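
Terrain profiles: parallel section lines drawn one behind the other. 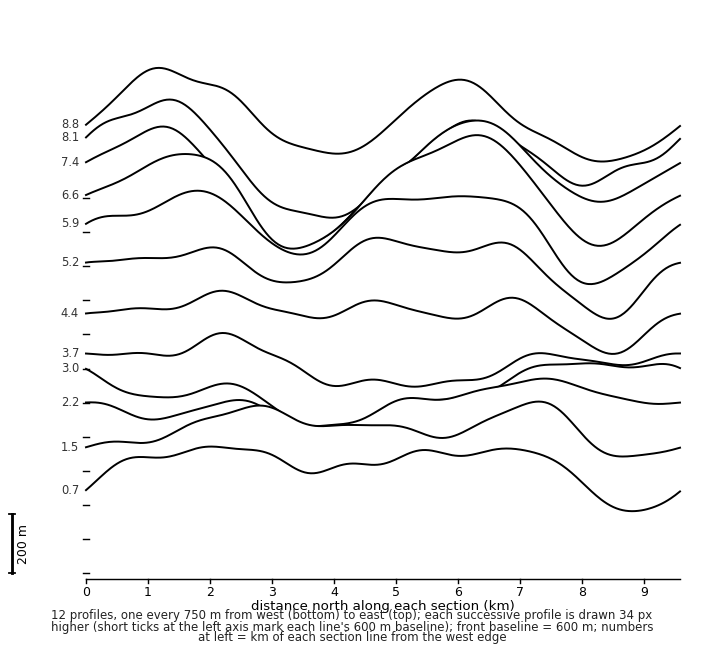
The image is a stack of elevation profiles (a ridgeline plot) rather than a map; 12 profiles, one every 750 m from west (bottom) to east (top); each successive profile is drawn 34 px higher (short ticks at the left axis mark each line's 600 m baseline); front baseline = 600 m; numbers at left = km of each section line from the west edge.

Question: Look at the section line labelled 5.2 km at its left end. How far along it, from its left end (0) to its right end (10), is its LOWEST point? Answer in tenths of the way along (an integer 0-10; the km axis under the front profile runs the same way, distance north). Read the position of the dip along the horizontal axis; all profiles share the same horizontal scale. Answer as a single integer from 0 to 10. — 9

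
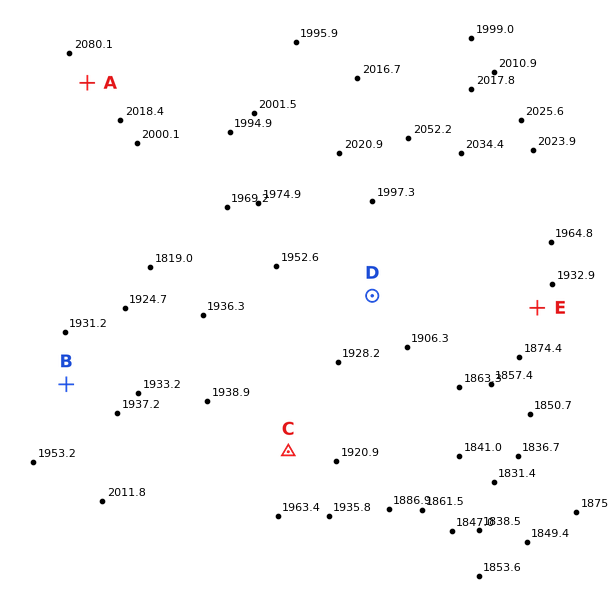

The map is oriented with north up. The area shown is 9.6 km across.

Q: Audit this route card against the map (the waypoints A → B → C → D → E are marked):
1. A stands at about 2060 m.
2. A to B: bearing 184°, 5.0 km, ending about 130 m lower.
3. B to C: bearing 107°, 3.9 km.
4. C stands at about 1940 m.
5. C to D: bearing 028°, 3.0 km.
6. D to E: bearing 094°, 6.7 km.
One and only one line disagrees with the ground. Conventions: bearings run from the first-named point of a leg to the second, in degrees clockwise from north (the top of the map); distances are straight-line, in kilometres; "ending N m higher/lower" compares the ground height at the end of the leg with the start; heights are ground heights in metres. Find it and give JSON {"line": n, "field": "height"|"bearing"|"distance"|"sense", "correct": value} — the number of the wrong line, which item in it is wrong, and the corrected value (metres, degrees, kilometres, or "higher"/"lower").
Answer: {"line": 6, "field": "distance", "correct": 2.8}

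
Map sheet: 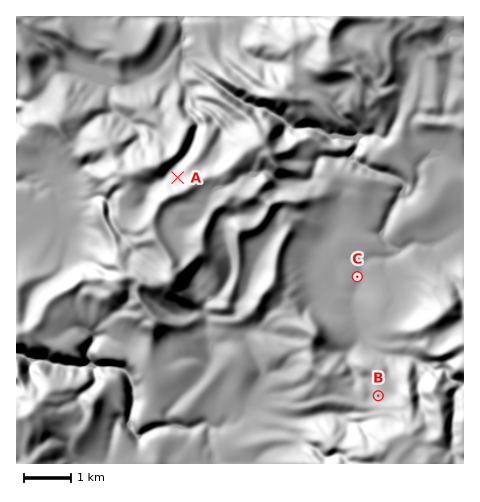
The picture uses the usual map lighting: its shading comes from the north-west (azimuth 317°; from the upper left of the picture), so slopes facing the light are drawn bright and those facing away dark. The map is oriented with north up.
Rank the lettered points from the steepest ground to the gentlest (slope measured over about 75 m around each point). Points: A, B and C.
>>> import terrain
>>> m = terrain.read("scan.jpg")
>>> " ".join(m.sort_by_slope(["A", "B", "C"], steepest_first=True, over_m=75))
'A B C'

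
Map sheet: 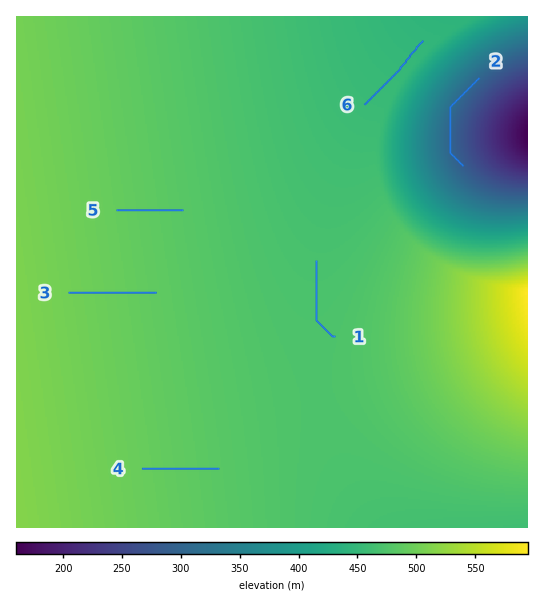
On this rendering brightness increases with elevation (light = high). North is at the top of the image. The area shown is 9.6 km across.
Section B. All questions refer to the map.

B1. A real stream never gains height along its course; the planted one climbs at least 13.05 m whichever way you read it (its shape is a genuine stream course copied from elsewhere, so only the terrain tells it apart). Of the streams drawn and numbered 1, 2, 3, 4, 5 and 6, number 2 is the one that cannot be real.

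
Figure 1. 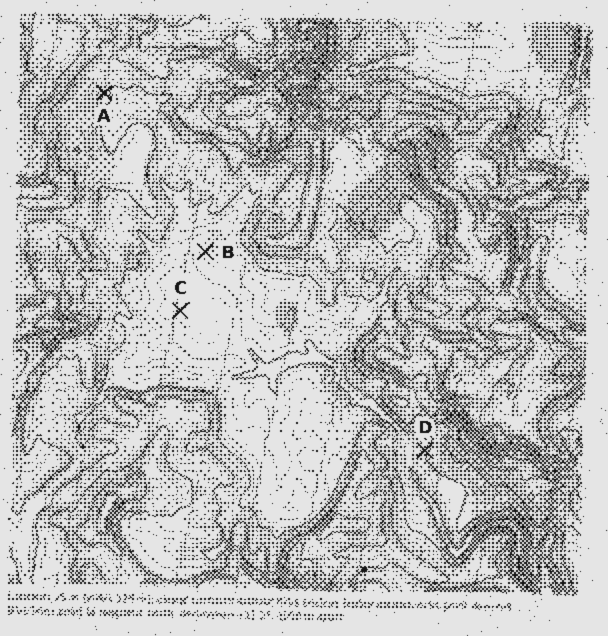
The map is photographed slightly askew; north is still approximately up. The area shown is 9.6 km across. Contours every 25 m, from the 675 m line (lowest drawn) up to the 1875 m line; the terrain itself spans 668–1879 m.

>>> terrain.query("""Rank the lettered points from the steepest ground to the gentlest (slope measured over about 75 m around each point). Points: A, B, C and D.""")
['D', 'A', 'B', 'C']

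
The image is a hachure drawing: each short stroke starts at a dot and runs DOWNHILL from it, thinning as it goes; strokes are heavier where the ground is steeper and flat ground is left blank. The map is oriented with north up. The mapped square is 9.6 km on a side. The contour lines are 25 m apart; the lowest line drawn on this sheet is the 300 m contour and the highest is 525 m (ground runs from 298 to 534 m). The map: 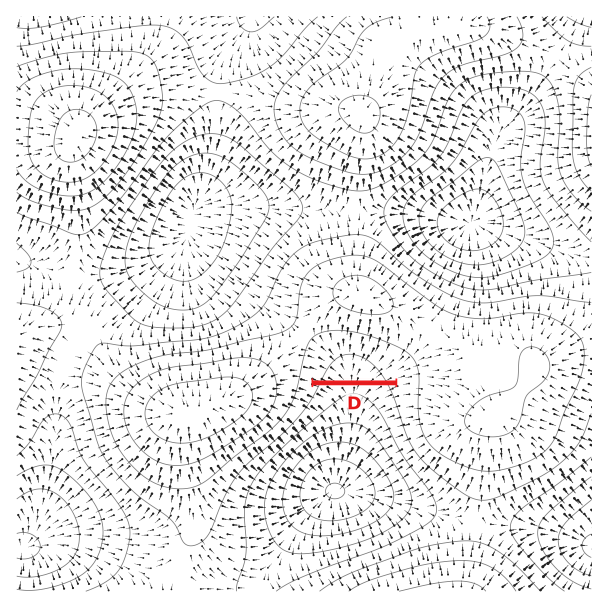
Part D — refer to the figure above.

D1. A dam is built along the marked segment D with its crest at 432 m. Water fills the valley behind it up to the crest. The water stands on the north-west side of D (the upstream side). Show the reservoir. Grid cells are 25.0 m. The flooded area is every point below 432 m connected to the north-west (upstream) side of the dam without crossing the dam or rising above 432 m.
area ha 52.6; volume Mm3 5.26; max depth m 24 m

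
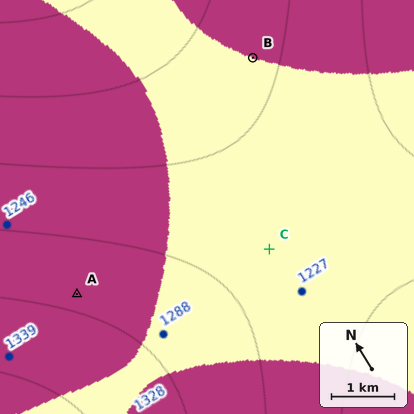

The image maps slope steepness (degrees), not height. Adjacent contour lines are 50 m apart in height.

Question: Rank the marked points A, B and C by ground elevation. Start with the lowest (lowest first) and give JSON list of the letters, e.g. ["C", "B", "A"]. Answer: ["B", "C", "A"]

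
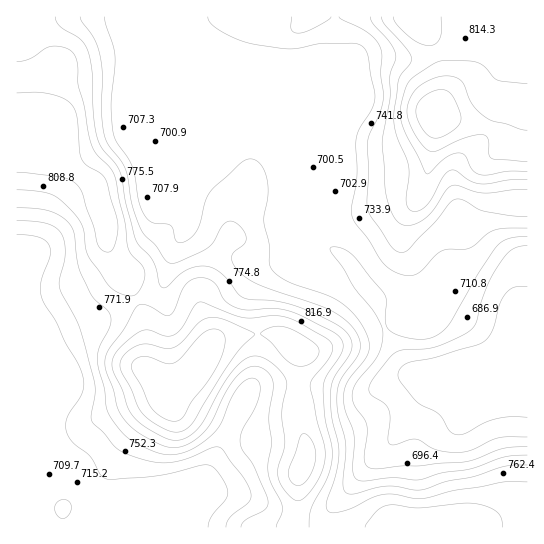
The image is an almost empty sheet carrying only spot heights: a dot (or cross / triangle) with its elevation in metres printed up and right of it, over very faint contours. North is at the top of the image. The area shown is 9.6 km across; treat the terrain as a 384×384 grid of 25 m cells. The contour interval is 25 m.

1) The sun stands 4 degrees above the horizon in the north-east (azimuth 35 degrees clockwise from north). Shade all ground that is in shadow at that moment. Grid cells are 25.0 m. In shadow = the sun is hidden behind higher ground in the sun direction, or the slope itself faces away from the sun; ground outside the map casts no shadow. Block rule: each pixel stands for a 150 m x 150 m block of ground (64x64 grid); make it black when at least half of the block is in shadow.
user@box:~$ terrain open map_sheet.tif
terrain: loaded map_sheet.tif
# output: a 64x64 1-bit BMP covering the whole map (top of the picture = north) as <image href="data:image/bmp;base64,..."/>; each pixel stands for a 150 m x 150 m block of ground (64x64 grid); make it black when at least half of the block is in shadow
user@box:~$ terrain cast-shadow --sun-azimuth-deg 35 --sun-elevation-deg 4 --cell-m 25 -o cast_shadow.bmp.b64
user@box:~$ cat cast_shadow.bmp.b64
<image width="64" height="64" href="data:image/bmp;base64,Qk0+AgAAAAAAAD4AAAAoAAAAQAAAAEAAAAABAAEAAAAAAAACAAATCwAAEwsAAAIAAAAAAAAA////AAAAAAAAAAAAAAAAAAB4AAOAAAAAAP4AB8AAAAAA/wAP4AAAAAD/wB/gAAAAAf/gf+AAAAAD//h/wAAAAAf//H8AAAAAB//+eAAAAAAH//4wAAAAAAP//gAAAAAAA//8AMAAAAAB//gAwAAAAAH/8AAAAAAAAf/gAAAAAAAB/4AOAAAAAAH/gB8AAAAAAf8AD4AAAAAB/wAPwAAAAAP+AA/gAMAAA/gAB+AB8AAD4AAHwAH4AAOAAAAAAf4AAAAAAAAA+AAAAAAAAAAAAAAAAAAAAAAAAAAAAAAAAAAAAAAAAAAAAAAwAAAAAAAAADgAAAAAAAAB8AAAAAYAAAPgAAAADwAAP+AAAAAfAAB/4AAAAB4ADP/gAAAAPgAP/8AAAAA8AA//wAAAAD8AD//AAAAAPYfv/8AAAAA5x///gAAAADDH+D8AAAAAfAf8AAAAAAB+A/74AAAAAD+D/3AAAAAAP8P/AAAAAAA/w/8AAAAAAD/hjwAAAAAAP/EAAAAAAAAP+wAAAAAAAAf4AAAAAAAAB/AAAAAAAAAH4AAAAAAAAA/gAAAAAAAAf4AAAAAAAAB/AAAAAAAAAP8AAAAAAAAA/wAAAAAAAAD+AAAAAAAAAP8AAAAAAADA/4AAAAAAAOB/4AAAAAAAcH/gAAAAAAAAP8AAAAAAAAA/gAAAAAAAAA8AAA=="/>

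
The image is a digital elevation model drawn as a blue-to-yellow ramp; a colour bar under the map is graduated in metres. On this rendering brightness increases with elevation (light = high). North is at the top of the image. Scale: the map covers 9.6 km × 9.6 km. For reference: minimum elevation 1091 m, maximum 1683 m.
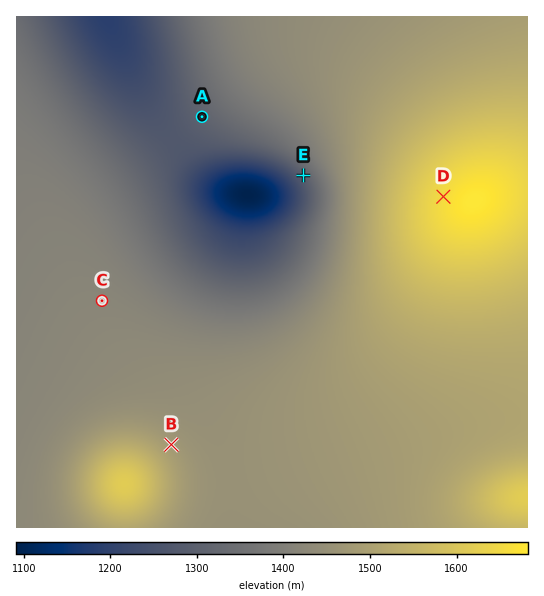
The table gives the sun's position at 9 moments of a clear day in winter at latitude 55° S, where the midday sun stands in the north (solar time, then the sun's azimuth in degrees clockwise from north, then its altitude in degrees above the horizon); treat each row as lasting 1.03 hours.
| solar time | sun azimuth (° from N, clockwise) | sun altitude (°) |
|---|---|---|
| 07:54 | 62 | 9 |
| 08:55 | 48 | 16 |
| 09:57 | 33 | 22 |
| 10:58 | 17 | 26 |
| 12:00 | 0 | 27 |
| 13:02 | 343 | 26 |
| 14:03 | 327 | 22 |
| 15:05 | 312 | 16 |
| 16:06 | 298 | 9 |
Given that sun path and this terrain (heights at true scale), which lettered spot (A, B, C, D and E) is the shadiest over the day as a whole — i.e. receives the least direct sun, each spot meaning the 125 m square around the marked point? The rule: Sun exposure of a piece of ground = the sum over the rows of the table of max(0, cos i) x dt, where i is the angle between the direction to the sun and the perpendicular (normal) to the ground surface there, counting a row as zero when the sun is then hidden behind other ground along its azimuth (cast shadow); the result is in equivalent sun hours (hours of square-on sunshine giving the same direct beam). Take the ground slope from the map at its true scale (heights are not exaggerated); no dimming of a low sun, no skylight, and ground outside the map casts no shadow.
E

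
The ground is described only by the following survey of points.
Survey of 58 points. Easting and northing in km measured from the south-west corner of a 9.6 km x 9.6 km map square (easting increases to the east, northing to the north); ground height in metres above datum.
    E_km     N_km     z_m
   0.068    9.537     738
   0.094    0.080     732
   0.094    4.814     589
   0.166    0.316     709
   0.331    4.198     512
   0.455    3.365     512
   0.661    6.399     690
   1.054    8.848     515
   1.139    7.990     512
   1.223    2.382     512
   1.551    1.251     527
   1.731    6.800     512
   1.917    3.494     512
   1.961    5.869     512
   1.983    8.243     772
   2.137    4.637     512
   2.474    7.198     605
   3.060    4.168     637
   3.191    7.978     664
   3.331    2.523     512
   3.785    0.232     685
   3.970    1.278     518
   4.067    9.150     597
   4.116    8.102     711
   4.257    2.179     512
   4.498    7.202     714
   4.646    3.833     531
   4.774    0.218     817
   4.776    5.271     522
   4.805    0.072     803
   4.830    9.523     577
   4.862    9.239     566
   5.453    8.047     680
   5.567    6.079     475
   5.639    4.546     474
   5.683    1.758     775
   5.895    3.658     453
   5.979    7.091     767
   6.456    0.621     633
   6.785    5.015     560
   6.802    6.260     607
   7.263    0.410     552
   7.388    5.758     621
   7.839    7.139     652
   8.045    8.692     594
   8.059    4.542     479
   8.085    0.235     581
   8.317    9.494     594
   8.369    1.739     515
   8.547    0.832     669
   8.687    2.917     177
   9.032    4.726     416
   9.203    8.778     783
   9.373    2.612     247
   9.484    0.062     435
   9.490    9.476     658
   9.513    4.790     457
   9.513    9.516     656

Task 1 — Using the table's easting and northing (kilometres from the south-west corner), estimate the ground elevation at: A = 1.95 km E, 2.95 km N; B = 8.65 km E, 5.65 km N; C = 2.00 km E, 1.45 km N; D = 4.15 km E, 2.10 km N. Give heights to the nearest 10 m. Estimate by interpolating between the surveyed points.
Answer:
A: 510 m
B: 520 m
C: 520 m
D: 510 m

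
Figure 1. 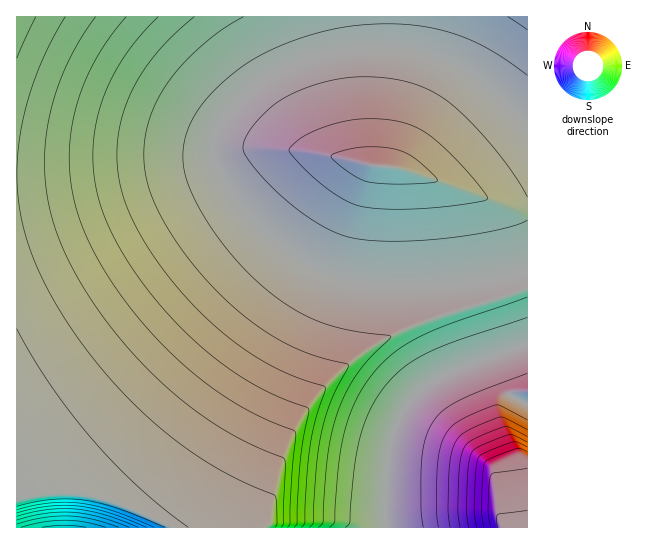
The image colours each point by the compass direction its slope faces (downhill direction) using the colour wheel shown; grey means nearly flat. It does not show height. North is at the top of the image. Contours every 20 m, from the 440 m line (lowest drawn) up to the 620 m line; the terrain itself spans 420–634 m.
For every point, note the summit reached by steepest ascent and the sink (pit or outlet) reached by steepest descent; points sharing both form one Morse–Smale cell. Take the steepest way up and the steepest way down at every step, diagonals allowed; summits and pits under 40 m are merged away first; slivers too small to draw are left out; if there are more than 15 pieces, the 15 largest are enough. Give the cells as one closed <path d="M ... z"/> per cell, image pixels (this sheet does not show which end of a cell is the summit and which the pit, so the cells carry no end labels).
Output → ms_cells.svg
<path d="M527 16l-510 0-1 478 59-2 16 3 44 14 32 15 4 4 215 0-1-26 4-51 6-21 8-17 10-15 21-17 35-16 59-20 0-71-42 9-49 5-58 0-36-5-16-6-18-9-22-15-16-13-28-30-18-24-9-17-3-10 2-21 13-24 35-33 43-20 49-10 51 1 39 11 25 13 15 11 42 40z"/><path d="M394 51l-39 0-25 4-35 10-32 16-35 33-11 17-4 12 0 16 8 20 22 31 38 38 28 20 34 15 36 5 58 0 49-5 41-10 1-146-37-35-28-20-33-15z"/><path d="M527 345l-72 26-29 16-18 18-11 18-8 28-4 51 2 26 141-1z"/><path d="M75 492l-36 0-22 3-1 32 155 0-14-8-35-15z"/>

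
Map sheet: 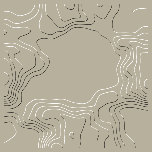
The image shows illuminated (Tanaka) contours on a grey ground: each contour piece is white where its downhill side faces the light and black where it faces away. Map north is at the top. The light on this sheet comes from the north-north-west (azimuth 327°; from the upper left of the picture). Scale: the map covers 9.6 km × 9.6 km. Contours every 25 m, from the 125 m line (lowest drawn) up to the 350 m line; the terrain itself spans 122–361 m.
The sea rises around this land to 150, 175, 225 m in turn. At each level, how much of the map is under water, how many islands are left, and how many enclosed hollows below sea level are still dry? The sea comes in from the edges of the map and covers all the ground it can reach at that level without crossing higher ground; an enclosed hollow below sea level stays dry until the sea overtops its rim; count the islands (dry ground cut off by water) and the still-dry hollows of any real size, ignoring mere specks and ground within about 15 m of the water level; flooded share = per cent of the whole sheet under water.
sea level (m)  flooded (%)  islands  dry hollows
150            8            0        0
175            13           0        0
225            60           0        0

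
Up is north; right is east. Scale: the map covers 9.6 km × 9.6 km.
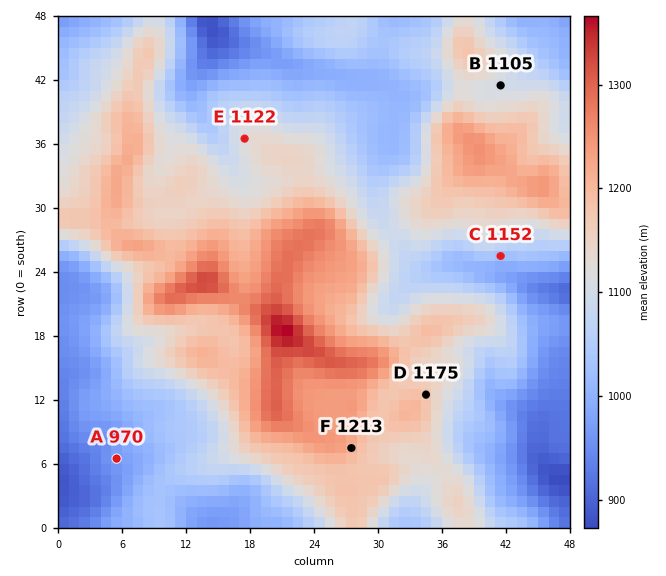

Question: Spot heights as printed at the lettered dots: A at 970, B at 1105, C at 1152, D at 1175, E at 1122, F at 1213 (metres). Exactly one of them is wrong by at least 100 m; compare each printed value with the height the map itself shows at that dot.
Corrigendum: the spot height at C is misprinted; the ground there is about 1027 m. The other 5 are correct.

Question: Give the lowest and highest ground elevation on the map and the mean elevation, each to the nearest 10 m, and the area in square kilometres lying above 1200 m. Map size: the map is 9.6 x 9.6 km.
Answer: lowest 870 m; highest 1370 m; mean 1100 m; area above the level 16.3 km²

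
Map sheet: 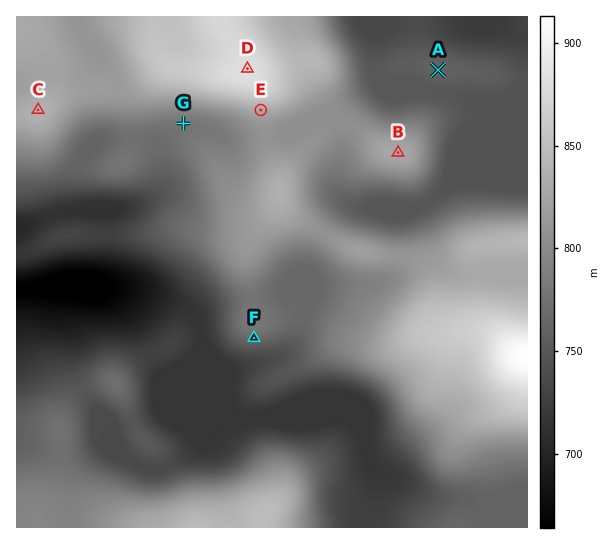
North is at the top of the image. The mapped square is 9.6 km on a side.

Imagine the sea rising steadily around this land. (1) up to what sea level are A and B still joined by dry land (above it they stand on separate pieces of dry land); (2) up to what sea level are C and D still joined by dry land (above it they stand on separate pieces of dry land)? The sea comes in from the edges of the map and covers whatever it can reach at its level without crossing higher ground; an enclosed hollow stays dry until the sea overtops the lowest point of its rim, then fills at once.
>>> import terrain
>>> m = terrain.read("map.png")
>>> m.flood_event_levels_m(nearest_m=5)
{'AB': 750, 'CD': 815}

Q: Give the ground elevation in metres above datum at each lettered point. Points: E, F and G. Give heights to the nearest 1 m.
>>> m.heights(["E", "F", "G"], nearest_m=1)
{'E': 832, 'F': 768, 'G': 779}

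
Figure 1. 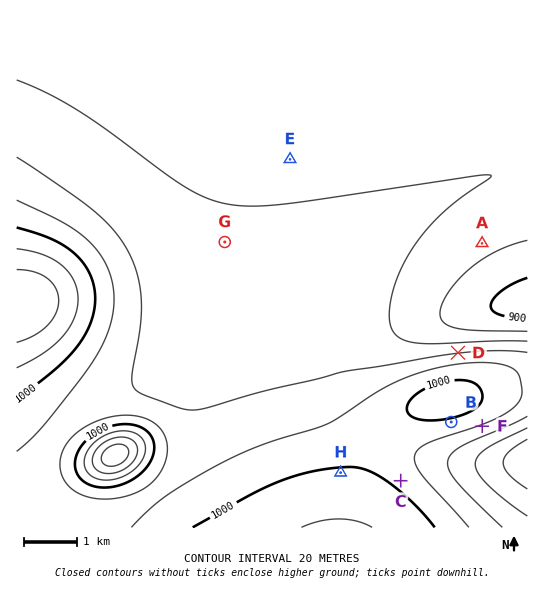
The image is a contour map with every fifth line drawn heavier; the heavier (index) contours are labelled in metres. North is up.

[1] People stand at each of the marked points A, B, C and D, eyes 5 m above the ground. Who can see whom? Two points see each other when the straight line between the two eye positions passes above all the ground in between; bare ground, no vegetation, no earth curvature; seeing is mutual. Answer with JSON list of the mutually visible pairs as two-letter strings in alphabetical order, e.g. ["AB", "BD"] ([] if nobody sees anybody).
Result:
["AD", "BC"]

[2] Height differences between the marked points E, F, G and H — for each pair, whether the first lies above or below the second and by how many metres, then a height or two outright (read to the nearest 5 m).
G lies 60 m below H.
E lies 60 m below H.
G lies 40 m below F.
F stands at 980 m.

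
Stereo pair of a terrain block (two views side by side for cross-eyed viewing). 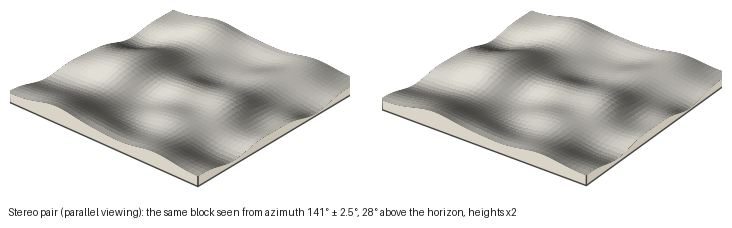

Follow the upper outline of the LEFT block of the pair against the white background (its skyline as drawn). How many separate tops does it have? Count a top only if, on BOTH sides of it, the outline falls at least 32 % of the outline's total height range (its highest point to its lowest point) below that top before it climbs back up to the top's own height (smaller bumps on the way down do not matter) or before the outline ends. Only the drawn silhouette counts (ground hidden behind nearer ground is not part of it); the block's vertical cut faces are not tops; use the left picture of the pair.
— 1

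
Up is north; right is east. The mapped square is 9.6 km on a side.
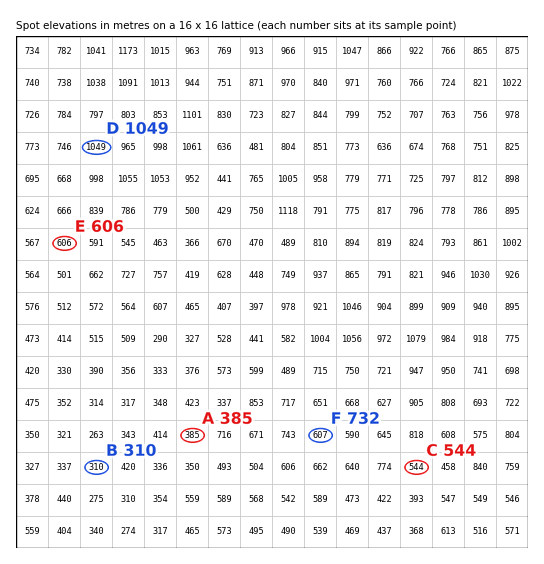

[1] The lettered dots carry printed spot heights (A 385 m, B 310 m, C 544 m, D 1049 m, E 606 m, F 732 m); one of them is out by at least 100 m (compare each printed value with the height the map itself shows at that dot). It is F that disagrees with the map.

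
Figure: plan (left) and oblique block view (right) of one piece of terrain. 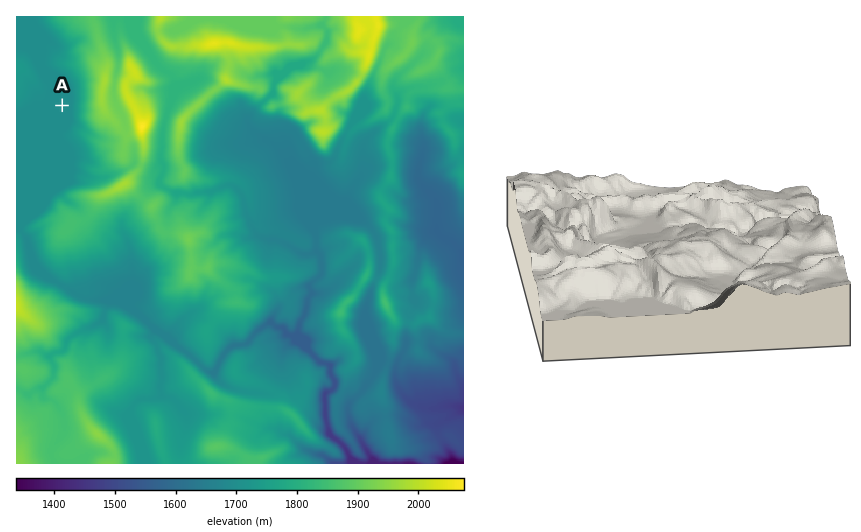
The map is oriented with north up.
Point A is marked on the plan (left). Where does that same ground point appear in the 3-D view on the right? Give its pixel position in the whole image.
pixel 600 303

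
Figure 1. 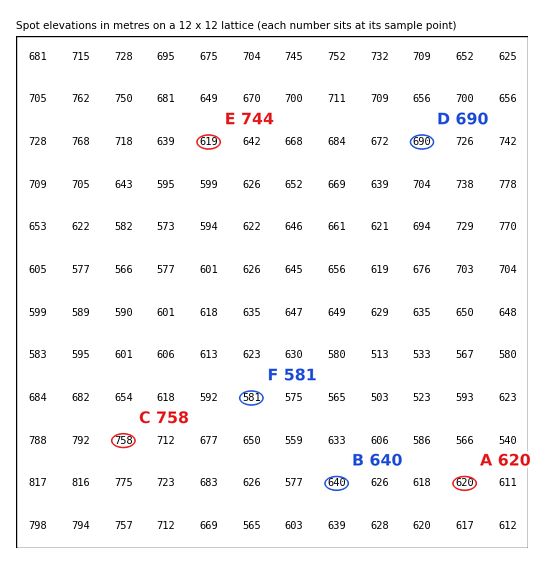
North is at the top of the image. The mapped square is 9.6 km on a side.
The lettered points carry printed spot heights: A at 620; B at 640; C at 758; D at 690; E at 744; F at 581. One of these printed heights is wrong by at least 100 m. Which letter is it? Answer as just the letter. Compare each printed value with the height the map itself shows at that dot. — E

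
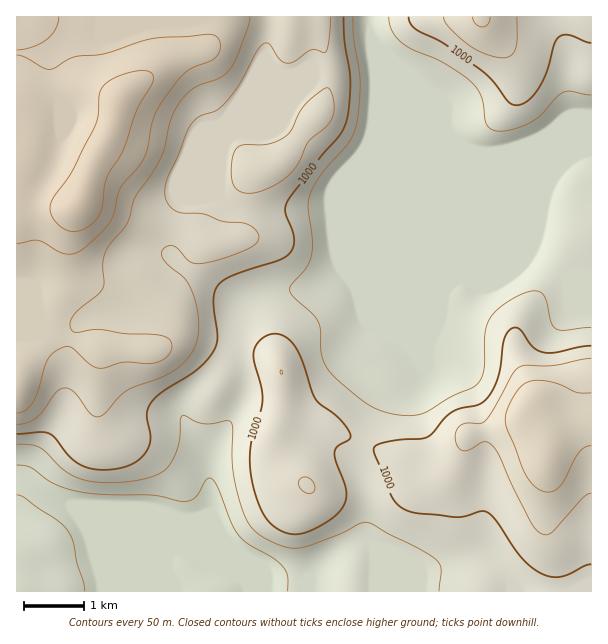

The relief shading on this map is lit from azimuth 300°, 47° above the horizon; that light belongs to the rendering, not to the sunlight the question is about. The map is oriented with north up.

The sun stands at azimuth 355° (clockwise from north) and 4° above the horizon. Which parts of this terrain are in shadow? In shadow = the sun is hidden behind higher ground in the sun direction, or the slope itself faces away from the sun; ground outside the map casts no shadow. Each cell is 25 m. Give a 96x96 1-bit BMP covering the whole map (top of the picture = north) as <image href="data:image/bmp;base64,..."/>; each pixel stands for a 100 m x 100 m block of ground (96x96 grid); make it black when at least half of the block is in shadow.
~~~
<image width="96" height="96" href="data:image/bmp;base64,Qk2+BAAAAAAAAD4AAAAoAAAAYAAAAGAAAAABAAEAAAAAAIAEAAATCwAAEwsAAAIAAAAAAAAA////AAAAAAAAAAAAAP/8AAAAA+AAAAAAAP/8AAAAB/AQB+AAAf/8AAAAB/g4D/gAAf/+AAAAD/g4D/wAA//+ABAAD/g4H/wAA//+AHgAD/g8H/4AB///Af4AH+A8P//gB///A/8ADGA8P//wD///g/8AAPA+f//4D///h/4AAPA////4D///x/wAAfh////8B///7/gAA/h////8AYD/7/AAA/x////+AAA/wwAAB/x////+AAAPAAAAB/x////+AAAAAAAAD/x////+AAAAAAAAD/x////+AAAAAAAAH/h////+AAAAAAAAD/j/////AAAAAAAAAH//////AAAAAAAMAAf/////AAAAAAAeAAP/////AAAAAAAeAAH/gAP/wAAAAAAeAAD/AAP/wAAAAAAMAAD+AAf/wAAAAAAAAAD+AA//4AAAAAAAAAD+AB//4AAAAAAAAAD/AH//4AAAAAAAAAD/gP//8AAAAAAAAAD/gf//8AAAAAAAAAD/wf/+cAAAAAAAAAD/w//+MAAAAAAAAAA/4//+AAAAAAAAAAAP4///AAAAAAAAAAAH4///AAAAAAAAAAAH4///AAAAAAAAAAADwf//AAAAAAAAAAABgD//AAAAAAAAAAAAAAB/AAAAAAAAAAAAAAAfAAAAAAAAAAAAAAAGAAAAAAAAAAAAAAAAAAAAAAAAAAAAGAAAAAAAAAAAAAAAPAAAAAAAAAAAAAAAfgAAHgAAAAAAAAAAfgAAP4AAAAAAAAAA/gAAf+AAAAAAAAAA/wAA//gAAAAAAAAB/wAA//4AAAAAAAAB/wAA//8AAAAAAABD/wAB//8AAAAAAAD//4AB//+AAAAAAAD//4AB//+AAAAAAAD//+AB//+AAAAAAAD///AB//+AAAAAAAD///gAP/4IAAAAAAD///wAA/AcAAAAAAD///wAAAA+AAAAAAD///wAAAB+AAAAAAAf//wAAAH+AAAAAAAH//4AAAf/AAAAAAAB//4AAB//AAAAAAAAP/8AAH//AAAAAAAAAP+AAP//AAAAAAAAAP/AAP//AAAAAAAAAP/gAP//gAAAAAAAAf/gAP//gAADwAAAAf/wAH//gAAH/gAAAf/wAB//gAAH/wAAAf/4AAf/gAAP/wAAAf/8AAH/gAAf/4AAAP//AAD/wAAf/4AAAAH/wAB/wAA//8AAAAH/4AB/wAB//8AAAAP/8AB/wAD//+EAAAP/8AA/wAD///cAAAf/+AA/wAH///8AAA//+AAPgAP///8AAA//+AABAAf///8AAA//+AAAAA////8AAA///AAAAB//3/8AAAf//AAAAD//z/8AAAP//AAAAH//x/8AAAH//gAAAH//w/8AAAB//gAAAP//wEAAAAA//gAAAP//wAAAAAAP/wAAAf//wAAAAAAD/wAAAf//wAAAAAAAPwAAA///gAAAAAAAD4AAA///gAAAAAAAB4AAB///gAAAAAAAB4AAB///AAAAAAAAAwAAAf/+AAAAAAAAAAAAAB+AAAAAAAAAAAAAAAAAAAA="/>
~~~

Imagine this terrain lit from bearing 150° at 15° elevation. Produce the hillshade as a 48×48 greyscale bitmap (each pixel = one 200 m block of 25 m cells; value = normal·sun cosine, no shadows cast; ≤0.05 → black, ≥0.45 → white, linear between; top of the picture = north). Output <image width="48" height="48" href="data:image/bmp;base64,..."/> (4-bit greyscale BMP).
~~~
<image width="48" height="48" href="data:image/bmp;base64,Qk32BAAAAAAAAHYAAAAoAAAAMAAAADAAAAABAAQAAAAAAIAEAAATCwAAEwsAABAAAAAAAAAAAAAAABEREQAiIiIAMzMzAERERABVVVUAZmZmAHd3dwCIiIgAmZmZAKqqqgC7u7sAzMzMAN3d3QDu7u4A////AIiIiIiIiIiHd4iHeIdniIiId3Z3iJmZmIiIiIiIiIiHd4iIiIdniIiIh3d3iJmqqYiIiIiIiIiIiIiaq6l3eIiIiId3iJqrqoiImIiIiIiIiIq8zdyYeIiZmZmIiJmqqnd4iIiIiIiIiJq83v7KiJmqqqqZiImaqnd3eIiIiIiIh4marN7sqZqqqqqZh4maqnd3iIiIiJmYh3eImbzduZmqqqqYh4mruoiImqu7qqqqh2d4iJq7qYiZmqqYd4q8u4iave7u3Luqh2Z3eImZmIiIiaqYd4q8u4iaze/+7bqphlZ3d3iJmIiIeJqod4m8u5mau83d3LqqhlZ3dneJmHd3d4qpd3iru8upmaqru7qqllV4d3iJmHd3Zoqph3eKu/25iJmZqqqql1RoiIiZh2VVVWmZh3eJmv/JeJmZmZmaqFRXiIiIdlREM0Z3d4d4if/aiJqpmpmaqnRGiYh3ZlVDIRIzRoiIiP/bmJq7u7qZq5ZWmYd3ZmZUMQEQFGiId83bmZu83uyomqdnmpdmd3d2UyIgAUZ3d6vMqZu83//Jiahnmpd3d3d3ZVRCASNFZnm7qZq7zf/riJhmiZh3d3eId2ZUIiESNGiamYmZqs7tqIdVeJmId3iIh3ZlREIQAXeJiHeHd5vcqHZVaJmYh3iIh3ZlVmUyEYiIh3d3Z3m7qHZVZ4mZiIiIh3ZURnhlQ4iIiHd3d3iqqHZVZ4iZiIiIiHZUNXiHZoiImYiIh3iaqYdmZ3iIiIiIiHdTJGiIh4iImZmIh3eKupiHeHeIiIiIiHdkIleIiIiImZiId3eKzLqpmZiIiIiIiId3UzZ4iJmZqpiHd3eKzd3Mu6mIiIiIiIiIhkV4iKqqu7qIeIiKvN3dzLqIiIiIiIiIiHVniLqqzdypmYiImrvMvLqYiIiIiIiIiIZXiKqqzv7bqZh3d4mZqqqIiIiIiIiIiIdWeKmZvf/bqYh3d3eIiamIiIiIiIiIiIdmd5h3m97bqYd3d3iZmqmIiIiIiIiIiIhmd4hUab3cuoh3iImrvLqIiIiIiIiIiIh2d5hjNqzd25iIiIm83uyYiIiIiIiIiIh2Z4h0NZze7biIh4ib3/+4iIiIiIiIiIiGZoiGNIvN3tqIh3d4rf/7iIiIiIiIiIiHZoiHQ2q8zduIh2Zmet/+qIiIiIiJmIiIh3iHU0i7vMyYiHdmaL7/yIiIiIiby6mIiIiIZEarvMyoiIiHd5zv2YiIiIiKzuyYiIiIdkabzNy6mIiIdnnO2oiIiHdnrO7amYiIh1aKze3LqYiIh2et2oiIiIdnis3su3iIh1Vpve7cy5iIiHec2oiIiIiHibzczHd3dlRGis3t3cmIiIebyoiImamZmavLqnd3ZlQ0V5vN3tqImIibuoiZqquqqqu6mIiHd2VERXiavdyYmZiaqYmqu7u7qpqqmIiIh3dlVWZ3m92ompmrqYmru6u7qpmqmYiIiIiHd3d3eby4iZm8uHiaqqmrqpmZmYiIiIiIh3d3eby4iZm8uHeJqZmqqpmZmQ=="/>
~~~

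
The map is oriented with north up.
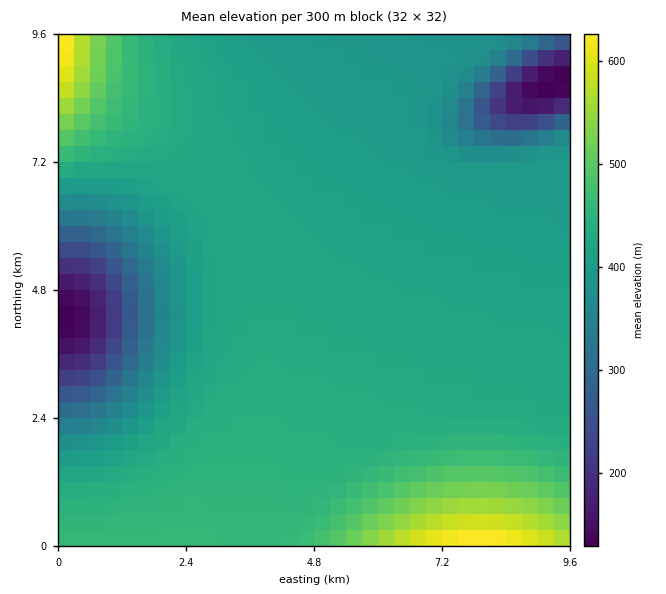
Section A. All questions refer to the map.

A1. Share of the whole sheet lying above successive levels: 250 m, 95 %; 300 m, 93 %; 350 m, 89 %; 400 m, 78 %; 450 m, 19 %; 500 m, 6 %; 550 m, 3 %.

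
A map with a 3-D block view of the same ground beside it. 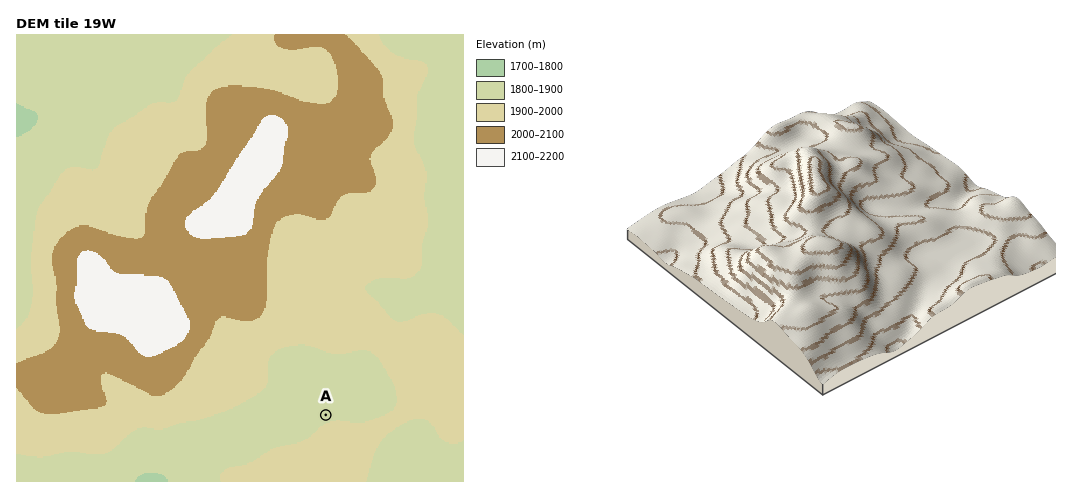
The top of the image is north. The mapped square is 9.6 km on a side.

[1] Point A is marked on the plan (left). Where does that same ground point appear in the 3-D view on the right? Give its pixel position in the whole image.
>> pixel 961 264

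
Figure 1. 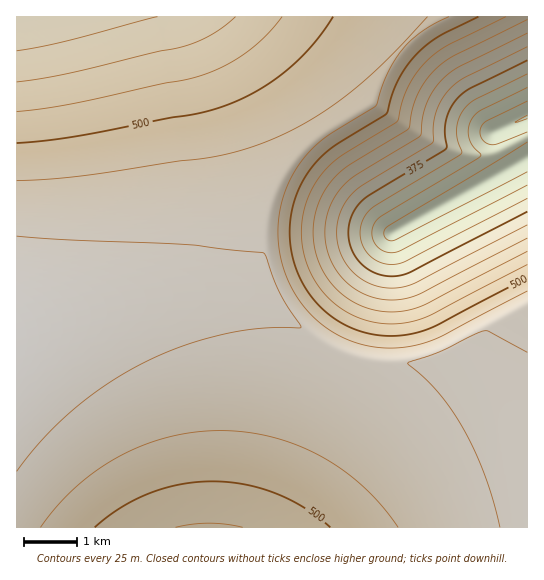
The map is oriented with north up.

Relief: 275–565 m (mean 500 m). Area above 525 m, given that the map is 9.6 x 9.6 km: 44.2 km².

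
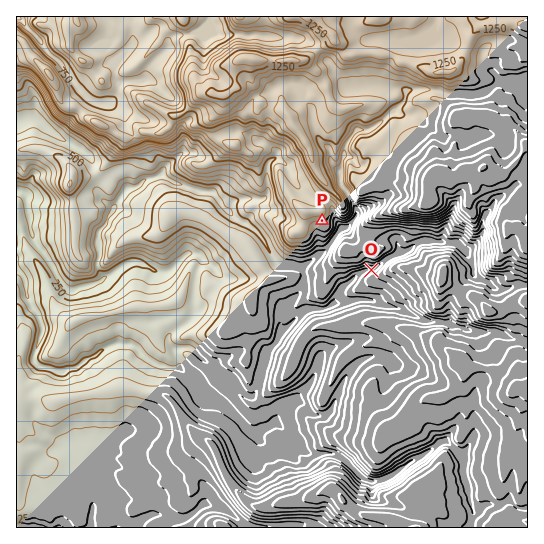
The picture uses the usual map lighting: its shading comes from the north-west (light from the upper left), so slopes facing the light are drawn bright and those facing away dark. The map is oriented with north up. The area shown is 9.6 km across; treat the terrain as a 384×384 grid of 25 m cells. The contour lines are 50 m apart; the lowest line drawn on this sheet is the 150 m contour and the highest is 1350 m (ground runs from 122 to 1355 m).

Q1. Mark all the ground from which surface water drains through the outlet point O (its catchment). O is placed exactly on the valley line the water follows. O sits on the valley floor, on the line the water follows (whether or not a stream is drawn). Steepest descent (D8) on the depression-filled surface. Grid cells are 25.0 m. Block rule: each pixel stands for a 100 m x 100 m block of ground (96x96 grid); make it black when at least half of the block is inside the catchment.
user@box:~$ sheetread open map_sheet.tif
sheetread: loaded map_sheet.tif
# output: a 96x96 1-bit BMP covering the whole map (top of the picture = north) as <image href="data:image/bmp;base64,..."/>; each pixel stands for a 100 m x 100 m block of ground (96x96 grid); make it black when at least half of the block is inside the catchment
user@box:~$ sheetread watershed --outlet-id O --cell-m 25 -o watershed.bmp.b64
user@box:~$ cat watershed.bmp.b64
<image width="96" height="96" href="data:image/bmp;base64,Qk2+BAAAAAAAAD4AAAAoAAAAYAAAAGAAAAABAAEAAAAAAIAEAAATCwAAEwsAAAIAAAAAAAAA////AAAAAAAAAAAAAAAAAAAAAAAAAAAAAAAAAAAAAAAAAAAAAAAAAAAAAAAAAAAAAAAAAAAAAAAAAAAAAAAAAAAAAAAAAAAAAAAAAAAAAAAAAAAAAAAAAAAAAAAAAAAAAAAAAAAAAAAAAAAAAAAAAAAAAAAAAAAAAAAAAAAAAAAAAAAAAAAAAAAAAAAAAAAAAAAAAAAAAAAAAAAAAAAAAAAAAAAAAAAAAAAAAAAAAAAAAAAAAAAAAAAAAAAAAAAAAAAAAAAAAAAAAAAAAAAAAAAAAAAAAAAAAAAAAAAAAAAAAAAAAAAAAAAAAAAAAAAAAAAAAAAAAAAAAAAAAAAAAAAAAAAAAAAAAAAAAAAAAAAAAAAAAAAAAAAAAAAAAAAAAAAAAAAAAAAAAAAAAAAAAAAAAAAAAAAAAAAAAAAAAAAAAAAAAAAAAAAAAAAAAAAAAAAAAAAAAAAAAAAAAAAAAAAAAAAAAAAAAAAAAAAAAAAAAAAAAAAAAAAAAAAAAAAAAAAAAAAAAAAAAAAAAAAAAAAAAAAAAAAAAAAAAAAAAAAAAAAAAAAAAAAAAAAAAAAAAAAAAAAAAAAAAAAAAAAAAAAAAAAAAAAAAAAAAAAAAAAAAAAAAAAAAAAAAAAAAAAAAAAAAAAAAAAAAAAAAAAAAAAAAEAAAAAAAAAAAAAAAPAAAAAAAAAAAAAAAf8AAAAAAAAAAAAAD/8AAAAAAAAAAAAAH/8AAAAAAAAAAAAAP/8AAAAAAAAAAAAA//8AAAAAAAAAABgH//8AAAAAAAAAAB4f//8AAAAAAAAAAB////8AAAAAAAAAAB////8AAAAAAAAAAB////8AAAAAAAAAAD////8AAAAAAAAAAH////8AAAAAAAAAAH////8AAAAAAAAAAH////8AAAAAAAAAAH////8AAAAAAAAAAD////8AAAAAAAAAAB////8AAAAAAAAAAAP///8AAAAAAAAAAAAP//8AAAAAAAAAAAAH//8AAAAAAAAAAAAH//8AAAAAAAAAAAAH//8AAAAAAAAAAAAH//8AAAAAAAAAAAADv/8AAAAAAAAAAAAAD48AAAAAAAAAAAAAAAcAAAAAAAAAAAAAAAMAAAAAAAAAAAAAAAMAAAAAAAAAAAAAAAEAAAAAAAAAAAAAAAAAAAAAAAAAAAAAAAAAAAAAAAAAAAAAAAAAAAAAAAAAAAAAAAAAAAAAAAAAAAAAAAAAAAAAAAAAAAAAAAAAAAAAAAAAAAAAAAAAAAAAAAAAAAAAAAAAAAAAAAAAAAAAAAAAAAAAAAAAAAAAAAAAAAAAAAAAAAAAAAAAAAAAAAAAAAAAAAAAAAAAAAAAAAAAAAAAAAAAAAAAAAAAAAAAAAAAAAAAAAAAAAAAAAAAAAAAAAAAAAAAAAAAAAAAAAAAAAAAAAAAAAAAAAAAAAAAAAAAAAAAAAAAAAAAAAAAAAAAAAAAAAAAAAAAAAAAAAAAAAAAAAAAAAAAAAAAAAAAAAAAAAAAAAAAAAAAAAAAAAAAAAAAAAAAAAAAAAAAAAAAAAA="/>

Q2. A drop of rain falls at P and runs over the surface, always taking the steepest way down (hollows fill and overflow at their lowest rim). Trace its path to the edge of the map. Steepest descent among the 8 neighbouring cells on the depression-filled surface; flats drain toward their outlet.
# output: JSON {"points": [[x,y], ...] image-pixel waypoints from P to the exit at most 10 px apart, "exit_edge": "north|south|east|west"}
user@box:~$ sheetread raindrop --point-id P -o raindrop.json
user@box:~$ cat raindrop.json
{"points": [[322, 221], [317, 231], [318, 242], [318, 253], [310, 262], [299, 267], [289, 266], [278, 263], [270, 253], [265, 242], [255, 231], [245, 223], [234, 217], [223, 207], [215, 197], [206, 191], [195, 190], [185, 186], [174, 182], [163, 175], [153, 178], [142, 182], [131, 187], [122, 194], [115, 205], [110, 215], [105, 226], [98, 237], [99, 247], [99, 258], [98, 269], [102, 279], [91, 285], [81, 287], [70, 289], [61, 282], [54, 271], [49, 261], [41, 250], [34, 239], [30, 229], [30, 218], [27, 207], [26, 198], [17, 191]], "exit_edge": "west"}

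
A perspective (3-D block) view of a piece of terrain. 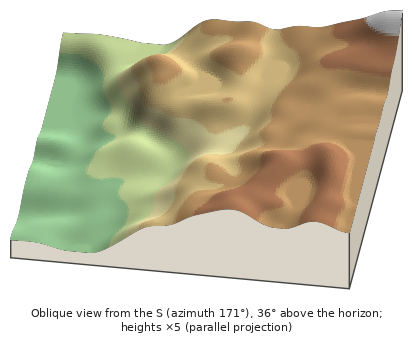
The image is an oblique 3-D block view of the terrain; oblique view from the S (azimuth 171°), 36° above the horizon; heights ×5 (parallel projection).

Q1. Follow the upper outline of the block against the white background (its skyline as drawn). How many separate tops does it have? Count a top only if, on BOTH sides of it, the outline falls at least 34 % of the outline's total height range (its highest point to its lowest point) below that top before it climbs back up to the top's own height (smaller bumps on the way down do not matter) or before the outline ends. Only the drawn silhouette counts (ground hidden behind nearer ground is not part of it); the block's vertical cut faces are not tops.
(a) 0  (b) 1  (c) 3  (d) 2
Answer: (a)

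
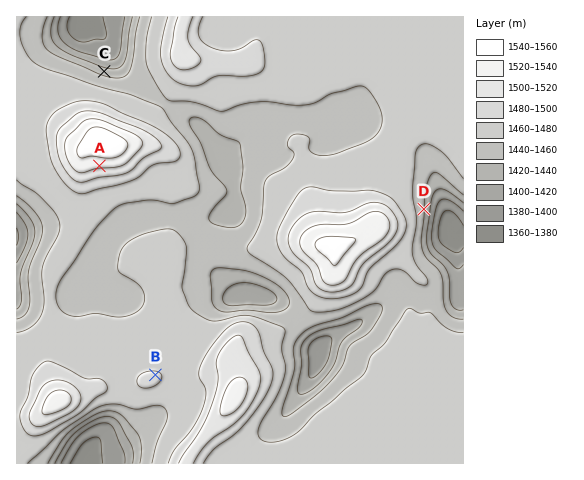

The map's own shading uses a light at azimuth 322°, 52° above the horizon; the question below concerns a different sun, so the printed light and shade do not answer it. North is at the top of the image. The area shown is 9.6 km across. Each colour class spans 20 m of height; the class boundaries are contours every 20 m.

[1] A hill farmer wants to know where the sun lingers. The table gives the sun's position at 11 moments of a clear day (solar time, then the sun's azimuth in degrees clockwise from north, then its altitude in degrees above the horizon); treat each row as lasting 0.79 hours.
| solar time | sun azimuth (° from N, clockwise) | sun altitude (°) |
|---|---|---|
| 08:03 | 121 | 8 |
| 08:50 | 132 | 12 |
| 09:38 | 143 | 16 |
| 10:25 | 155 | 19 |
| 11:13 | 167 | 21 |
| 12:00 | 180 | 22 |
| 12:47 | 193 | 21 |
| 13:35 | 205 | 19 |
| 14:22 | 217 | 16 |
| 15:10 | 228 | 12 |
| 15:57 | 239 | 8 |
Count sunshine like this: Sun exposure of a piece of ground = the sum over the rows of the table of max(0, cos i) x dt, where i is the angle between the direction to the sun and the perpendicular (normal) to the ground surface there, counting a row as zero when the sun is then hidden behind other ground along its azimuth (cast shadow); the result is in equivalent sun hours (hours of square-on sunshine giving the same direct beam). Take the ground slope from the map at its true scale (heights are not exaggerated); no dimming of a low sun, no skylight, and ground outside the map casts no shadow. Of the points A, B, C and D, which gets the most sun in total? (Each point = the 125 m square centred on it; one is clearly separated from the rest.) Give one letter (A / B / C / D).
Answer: A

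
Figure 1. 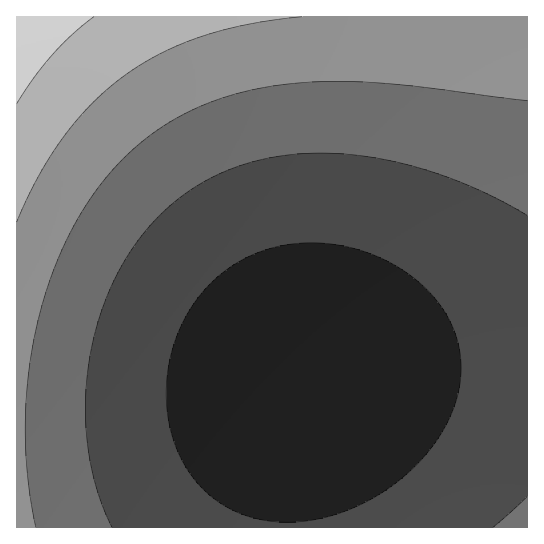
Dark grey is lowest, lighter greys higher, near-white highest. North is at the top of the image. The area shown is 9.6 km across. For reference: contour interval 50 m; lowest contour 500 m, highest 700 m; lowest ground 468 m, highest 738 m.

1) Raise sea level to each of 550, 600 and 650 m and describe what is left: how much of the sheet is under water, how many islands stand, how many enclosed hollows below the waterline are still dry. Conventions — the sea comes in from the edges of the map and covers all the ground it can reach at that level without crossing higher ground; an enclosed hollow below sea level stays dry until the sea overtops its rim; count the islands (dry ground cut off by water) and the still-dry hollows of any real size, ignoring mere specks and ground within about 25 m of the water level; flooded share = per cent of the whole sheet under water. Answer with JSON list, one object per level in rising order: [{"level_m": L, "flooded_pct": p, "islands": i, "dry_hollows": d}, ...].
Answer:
[{"level_m": 550, "flooded_pct": 56, "islands": 0, "dry_hollows": 0}, {"level_m": 600, "flooded_pct": 77, "islands": 0, "dry_hollows": 0}, {"level_m": 650, "flooded_pct": 94, "islands": 0, "dry_hollows": 0}]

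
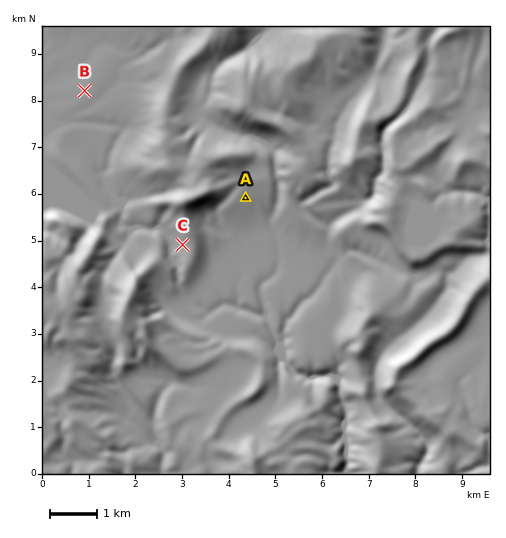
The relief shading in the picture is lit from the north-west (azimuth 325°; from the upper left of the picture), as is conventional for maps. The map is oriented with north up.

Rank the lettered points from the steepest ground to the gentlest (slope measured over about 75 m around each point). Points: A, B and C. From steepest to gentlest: C A B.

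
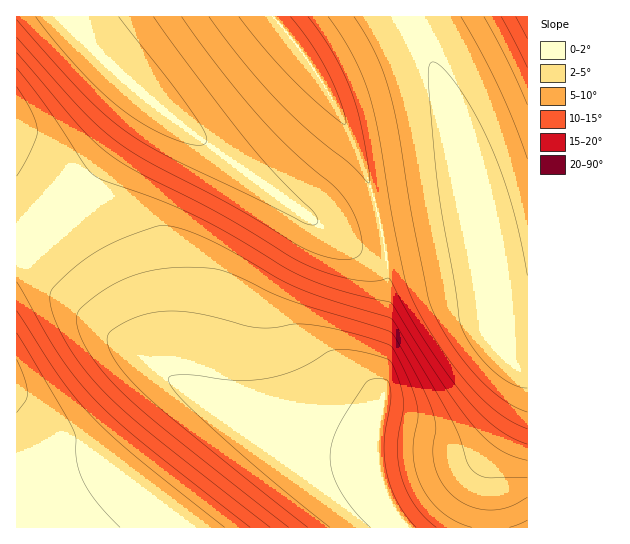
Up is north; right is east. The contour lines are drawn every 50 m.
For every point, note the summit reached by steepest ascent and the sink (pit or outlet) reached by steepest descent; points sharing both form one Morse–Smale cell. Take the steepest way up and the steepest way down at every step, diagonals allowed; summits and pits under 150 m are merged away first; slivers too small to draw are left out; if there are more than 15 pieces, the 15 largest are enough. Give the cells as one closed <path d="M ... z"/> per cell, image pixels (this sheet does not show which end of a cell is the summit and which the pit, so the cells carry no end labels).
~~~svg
<path d="M273 16l-256 0-1 193 47 48 22 26 20 27 20 32 18 17 74 53 48 31 24 9 21 4 44 0 19-3 3-2 1-25 7-29-15-16-1-22 13-40 6-24 0-37-8-43-18-54-26-58-30-46z"/><path d="M409 16l-136 1 32 40 30 46 26 58 18 54 8 43 0 37-6 24-13 40 0 18 4 8 12 12-8 38 0 24 9 35 7 13 15 21 120 0 1-159-14-5-15-18-7-67-27-120-22-72-16-37z"/><path d="M17 209l0 319 390-1-15-20-7-13-6-20-4-22-21 4-44 0-21-4-24-9-48-31-74-53-18-17-20-32-20-27-22-26z"/><path d="M527 16l-118 1 34 70 22 72 27 120 5 44 0 19 8 13 9 9 8 4 6-1z"/>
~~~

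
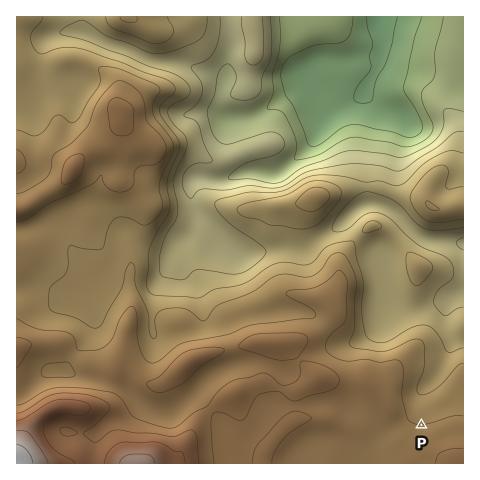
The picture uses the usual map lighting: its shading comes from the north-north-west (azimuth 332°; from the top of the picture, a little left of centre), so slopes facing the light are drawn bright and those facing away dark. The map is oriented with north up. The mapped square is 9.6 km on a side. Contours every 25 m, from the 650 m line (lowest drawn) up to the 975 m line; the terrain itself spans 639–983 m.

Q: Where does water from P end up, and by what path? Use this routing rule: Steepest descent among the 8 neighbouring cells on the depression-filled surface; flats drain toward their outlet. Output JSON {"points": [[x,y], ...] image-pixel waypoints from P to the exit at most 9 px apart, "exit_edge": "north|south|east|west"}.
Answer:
{"points": [[421, 425], [421, 416], [421, 406], [421, 397], [425, 388], [434, 378], [440, 369], [445, 360], [449, 350], [451, 341], [448, 332], [446, 322], [446, 313], [448, 304], [456, 294], [463, 292]], "exit_edge": "east"}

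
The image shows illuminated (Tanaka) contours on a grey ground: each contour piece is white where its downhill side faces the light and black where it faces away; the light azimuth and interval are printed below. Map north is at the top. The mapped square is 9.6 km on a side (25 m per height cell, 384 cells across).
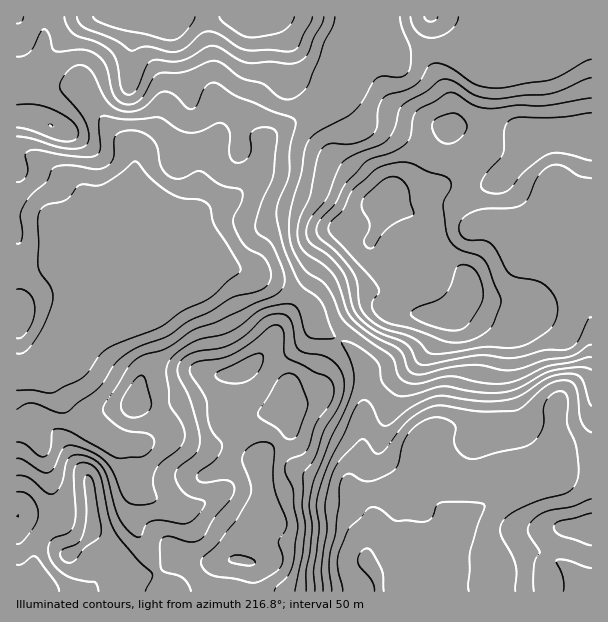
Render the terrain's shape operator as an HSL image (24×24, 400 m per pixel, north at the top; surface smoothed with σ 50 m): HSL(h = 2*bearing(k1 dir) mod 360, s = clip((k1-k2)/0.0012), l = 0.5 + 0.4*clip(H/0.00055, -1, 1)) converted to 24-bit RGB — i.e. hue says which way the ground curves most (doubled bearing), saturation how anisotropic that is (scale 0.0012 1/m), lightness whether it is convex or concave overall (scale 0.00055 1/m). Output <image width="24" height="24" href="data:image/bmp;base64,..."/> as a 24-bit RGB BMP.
<image width="24" height="24" href="data:image/bmp;base64,Qk32BgAAAAAAADYAAAAoAAAAGAAAABgAAAABABgAAAAAAMAGAAATCwAAEwsAAAAAAAAAAAAAfoNaZA4pZvAQRlp5ztKPY0PCck5nl1BDqmEmm7ok088qc+pAU6p8ISiJdEmTXneNpH18a1uKe5Z/cIeZUUOFuMeNspCHeUdkCLKhnsD299PvLICCmfGxUghprs3mTYDu1bvttMTn4KHi48CvXJd9Fh0vQUllpIhaXXlbZm52fJR7ild2aUZ0mc1ihjsuk2VOVeqGCaJkzhZczf3FIxeAJmzbfMyNXi1sv6NjnlE0yY8+3+q7cWC8VSGaMk9kr6NlhVtpVqB7XYt8YEitoanUi2HNwbvsqKvp7dbhLhWFriVK7v/MDxdQj4EzaSoXNVgVOpUvzm+dwtym4M15YTNBSiqRdD2aYqSPjLayc1+YdXxqN4tZOqNbXbm7VbthvFJp0LuNRgKC6u+D5/7NIglLgzmjmmzE5LbpGKCagJ8qsu9ozmJcxU83CxEotE1ORZRTVK52f1uSnnF0ZZdfR29EVXI0enVDhIU+yc5PHgdLzP/U/yyYgRmVN2KNY6i2ulBm0U2/jJ/U8cSyhxwu19yRESRZR4O6pdWEMlx9dUh9unNnsIBSU25AQp1FR3F1p21Xkg8iKO+By7MCMAQDeVAUMmEhQmIxeTw3vM1MOoklpDgc4cicwIBsNWmPFhl1+NOEGDMmKVtVfrtpxGvIxpTUg8G5KS11yYFEgsjkOnbMzTW6mU7m79TuaK3WTzqXTqqRmtWGZ0zHwXjXyNyj3Hi7Xb6BBQ8u8L6uvD50Hj4xb3Uia3MVTYQKYqslFR9V821rk0goeEIyT3xmXVR11ZqK1TughCCGp7lq0KVZUqkyFoFq9O3XfknK7bvdAAF/yEmI8V1ZO2J+Z4SvqZTI06eRgKIhDSYSTcsAJJIQiqVtSGthUZCOZLrA7ZDvQmf81un1iYbt+9D5JuXFKuA0mGrB0016Ogo9VzMj9aGw3oC1KIMpR2orwJ9Z2nC0qU3aAKxmkO53NIJ7d3+BPIdLG3gbZ5c3SV6CwLRyY1FqjFFv+9DRJ7pmUR4ebAAWVgUYk58oL58W0YhEpq/gYqDurrflmZHYj6TjVkL56c3JIlKEfX+Af4B/eoB2R3Q8G2koaptLomB1P4yX4+XE/02kNRFHuQy11dz2z+X8xM7/0M/87szjSpyfUXSKrIWRbquyczDLyLuSezy5dHOBf4B/f4B/f4B/boFtNWstP4cvVJE6VjoauQMAZitRNWeDvO15kKU1SIQ1Kk8s8LeihrbNMlXFop7CpXicdUZ6r9dHYzxtf3+Af4B/f4B/f4B/gIB/f4B/PXJfeUkfOSEkwFU7mldLUWk8n+ZqeNGVcWSGPVx7pvCxynufO2d2eVpGqkpZfGuAxN6WOjp5f3+Af4B/f4B/f4B/f4B/gHd9biprvIaRJkeRrHvP44LklOjdp9u5n5FIZT9Cb+ttInxIzGNQezBrfXVog21mhHNk3slXNDpea4Nnf4B/f4B/gH9/gW9ue0p4UHq6gJW8dUrFP8XKlr/l7a/hrF9hwHqFYbbNwtaCXyAtSUYRemwkNpM/fFuJf5Oa0rVUVZqgSod9b40/Y39le0VSoWkuTnlYXog9LHNBWX2Vn2apSYAzbqpD5L7dzK+4daCqp0+NkVi/sn7YqcvISraaOUp1nohg2K2jhyU7WCcbnNZdI4yTbTKj0OLPPEe5sYy1UrV+KF1iWHVQuJx+LrByWbZu27/KwGKumFR8iV+OXICf0oKeyFlAFCUmqpJFWhkBsigYqf/WfvDjSB1gN3NRybpAcXY0Yp9+u6aSHDNldKalj8mpVs2yPp5ejkIxtygptVdCaJReVXx5mVWC5LPPWVnngqbMzNn/zPP/0rr0bQBRfCoSIKVQo16jncSWO4J+m21HXTEtGKANQo4ypltAZzNHan5HvHe+vsHZmaTIVGbXhbDcprPZmYDXmIrUrp4kmXEjhSQ1dgCI997UFNPeO5OJtruBajh9kGBeeHuyn8WsNZVzRJBbRlmLg9bPbZnEuW97rOi8Mk+fTKmvnF1sk1yEoHdggJFHuLtHNilAKzZj+/fQtyCncIEsYog3STNat7JfQoo+sbw2Q6JqXF2BRJNyX5Y9QjgonOhznDMQVjchVWgoYXAmOlstq6NrZLKLw1yqkDFuMVM2ufQ3kBFTwdOdR5mrPChjxb+BVnqds+WqNZ6FRWN2aI9td01wkoYrh6ACf1tNgH9/gIB/gnZ2ZYNcTY02Ytp9Rx+F737opbLoiqfgj6nfwNbaYzfaRUrku8XYlrbOzsmbdH7CG1uHf3+ATzF83Hauz+TDIq2sfn+Af3+AkWeMc512d36A"/>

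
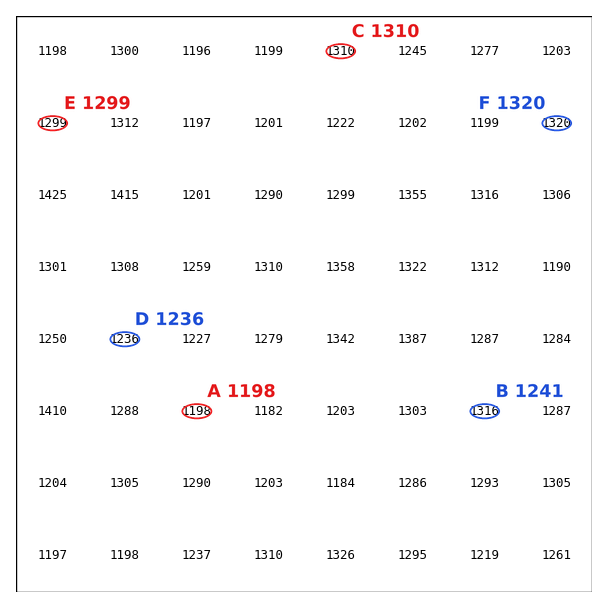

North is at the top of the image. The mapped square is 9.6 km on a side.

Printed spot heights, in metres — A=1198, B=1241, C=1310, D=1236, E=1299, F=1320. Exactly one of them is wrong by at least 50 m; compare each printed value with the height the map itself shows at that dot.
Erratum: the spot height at B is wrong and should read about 1316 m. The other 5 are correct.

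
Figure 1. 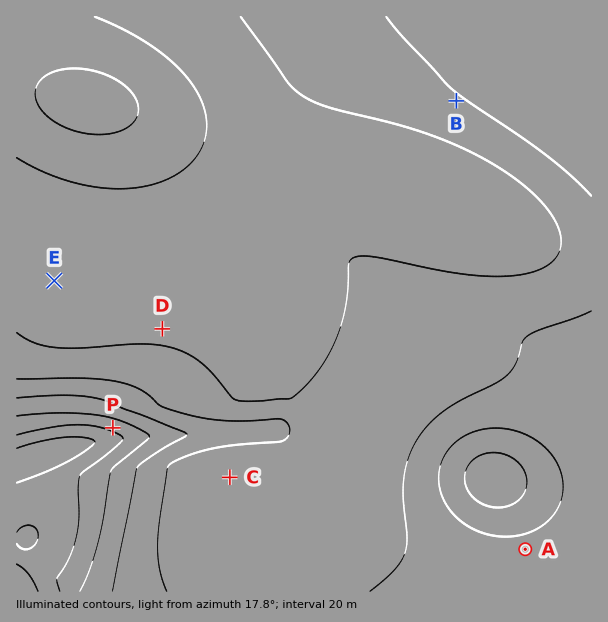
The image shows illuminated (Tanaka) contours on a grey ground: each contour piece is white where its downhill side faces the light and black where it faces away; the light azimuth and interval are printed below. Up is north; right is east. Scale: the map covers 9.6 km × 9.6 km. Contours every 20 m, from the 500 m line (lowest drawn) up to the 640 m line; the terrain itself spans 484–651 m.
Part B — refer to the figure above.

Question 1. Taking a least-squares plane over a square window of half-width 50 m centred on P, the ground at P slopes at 5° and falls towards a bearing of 201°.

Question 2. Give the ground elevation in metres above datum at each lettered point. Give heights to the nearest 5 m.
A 565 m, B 580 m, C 595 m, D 605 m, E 610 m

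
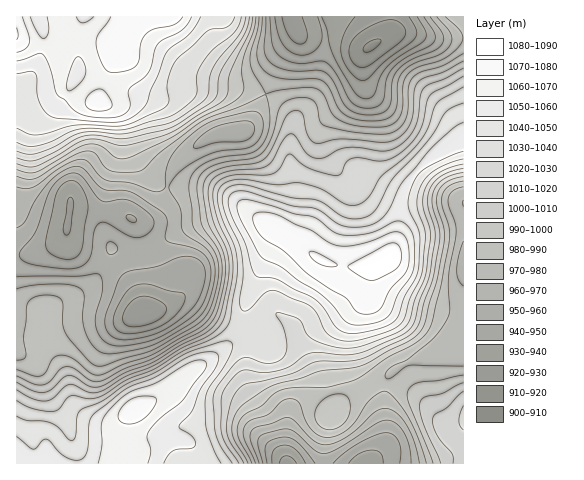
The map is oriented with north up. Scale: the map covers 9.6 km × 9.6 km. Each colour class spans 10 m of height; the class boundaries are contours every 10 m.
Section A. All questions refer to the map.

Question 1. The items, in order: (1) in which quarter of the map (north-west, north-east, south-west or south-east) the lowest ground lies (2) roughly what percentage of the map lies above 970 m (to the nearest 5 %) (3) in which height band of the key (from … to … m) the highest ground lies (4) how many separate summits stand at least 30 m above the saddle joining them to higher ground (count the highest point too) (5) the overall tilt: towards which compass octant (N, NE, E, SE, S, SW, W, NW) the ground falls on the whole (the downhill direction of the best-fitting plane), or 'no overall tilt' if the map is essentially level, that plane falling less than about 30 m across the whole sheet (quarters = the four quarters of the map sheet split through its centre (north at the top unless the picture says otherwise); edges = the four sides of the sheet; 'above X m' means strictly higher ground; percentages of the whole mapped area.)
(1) Look to the north-east quarter for the lowest ground.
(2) About 75 % of the map lies above 970 m.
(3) The highest ground lies in the 1080–1090 m band.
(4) There are 4 summits with 30 m or more of prominence.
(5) No overall tilt - high and low ground are spread across the sheet.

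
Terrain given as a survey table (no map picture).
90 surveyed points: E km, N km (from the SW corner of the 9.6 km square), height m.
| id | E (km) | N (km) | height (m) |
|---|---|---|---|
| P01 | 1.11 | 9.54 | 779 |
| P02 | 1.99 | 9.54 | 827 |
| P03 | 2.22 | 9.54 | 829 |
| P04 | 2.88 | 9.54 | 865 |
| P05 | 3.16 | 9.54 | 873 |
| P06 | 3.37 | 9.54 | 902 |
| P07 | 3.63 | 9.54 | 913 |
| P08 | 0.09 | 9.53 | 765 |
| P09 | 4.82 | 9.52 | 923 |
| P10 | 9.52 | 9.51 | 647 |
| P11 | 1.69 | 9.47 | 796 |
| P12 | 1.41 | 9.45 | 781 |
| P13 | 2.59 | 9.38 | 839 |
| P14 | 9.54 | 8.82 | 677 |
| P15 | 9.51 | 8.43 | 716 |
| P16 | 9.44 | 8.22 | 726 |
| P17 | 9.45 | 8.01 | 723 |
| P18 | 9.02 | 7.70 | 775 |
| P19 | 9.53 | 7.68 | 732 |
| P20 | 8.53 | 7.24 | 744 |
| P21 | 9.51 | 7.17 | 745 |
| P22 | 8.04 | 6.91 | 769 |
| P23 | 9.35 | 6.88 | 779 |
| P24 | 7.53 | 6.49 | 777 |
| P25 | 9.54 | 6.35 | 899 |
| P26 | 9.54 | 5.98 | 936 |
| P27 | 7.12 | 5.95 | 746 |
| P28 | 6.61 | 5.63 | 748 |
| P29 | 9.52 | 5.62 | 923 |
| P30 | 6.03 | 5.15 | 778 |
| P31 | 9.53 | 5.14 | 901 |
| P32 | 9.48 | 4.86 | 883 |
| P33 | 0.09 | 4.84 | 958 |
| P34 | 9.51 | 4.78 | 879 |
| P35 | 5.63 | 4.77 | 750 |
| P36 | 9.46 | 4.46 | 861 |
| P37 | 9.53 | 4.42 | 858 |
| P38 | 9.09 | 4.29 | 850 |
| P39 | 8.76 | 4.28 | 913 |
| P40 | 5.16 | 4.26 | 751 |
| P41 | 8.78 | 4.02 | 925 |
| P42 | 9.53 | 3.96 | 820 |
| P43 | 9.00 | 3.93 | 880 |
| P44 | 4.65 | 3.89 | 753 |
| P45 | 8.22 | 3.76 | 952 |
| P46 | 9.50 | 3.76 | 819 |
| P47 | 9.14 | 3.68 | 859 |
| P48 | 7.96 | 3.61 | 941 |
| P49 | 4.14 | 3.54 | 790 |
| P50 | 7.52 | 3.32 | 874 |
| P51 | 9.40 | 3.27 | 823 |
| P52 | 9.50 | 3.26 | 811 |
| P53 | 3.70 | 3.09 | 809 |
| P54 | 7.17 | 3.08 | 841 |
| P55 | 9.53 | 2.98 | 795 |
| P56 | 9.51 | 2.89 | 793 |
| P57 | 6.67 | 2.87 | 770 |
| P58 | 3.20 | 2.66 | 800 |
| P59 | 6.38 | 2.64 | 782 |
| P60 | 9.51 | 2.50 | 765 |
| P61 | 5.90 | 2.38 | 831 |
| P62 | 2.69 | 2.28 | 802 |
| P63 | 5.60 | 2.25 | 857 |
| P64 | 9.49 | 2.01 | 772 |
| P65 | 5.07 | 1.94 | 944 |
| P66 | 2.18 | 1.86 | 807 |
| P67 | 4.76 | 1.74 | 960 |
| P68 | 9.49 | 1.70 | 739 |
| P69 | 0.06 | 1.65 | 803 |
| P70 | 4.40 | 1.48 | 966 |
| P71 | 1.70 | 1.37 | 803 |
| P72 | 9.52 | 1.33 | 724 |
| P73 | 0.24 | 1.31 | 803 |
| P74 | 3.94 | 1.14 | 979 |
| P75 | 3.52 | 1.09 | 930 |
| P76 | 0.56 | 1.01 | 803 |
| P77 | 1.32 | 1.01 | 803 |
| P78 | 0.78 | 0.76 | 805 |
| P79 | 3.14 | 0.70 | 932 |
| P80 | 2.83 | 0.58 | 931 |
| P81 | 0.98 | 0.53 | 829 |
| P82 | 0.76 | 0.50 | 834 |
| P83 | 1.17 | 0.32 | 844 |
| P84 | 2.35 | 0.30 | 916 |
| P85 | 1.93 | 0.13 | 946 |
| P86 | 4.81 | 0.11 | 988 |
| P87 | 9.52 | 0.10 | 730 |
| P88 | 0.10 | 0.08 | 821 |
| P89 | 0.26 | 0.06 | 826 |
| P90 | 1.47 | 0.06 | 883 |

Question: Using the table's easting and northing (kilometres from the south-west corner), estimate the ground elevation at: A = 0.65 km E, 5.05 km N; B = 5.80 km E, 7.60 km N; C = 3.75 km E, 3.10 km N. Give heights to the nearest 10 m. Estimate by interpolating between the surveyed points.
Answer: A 960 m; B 800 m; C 810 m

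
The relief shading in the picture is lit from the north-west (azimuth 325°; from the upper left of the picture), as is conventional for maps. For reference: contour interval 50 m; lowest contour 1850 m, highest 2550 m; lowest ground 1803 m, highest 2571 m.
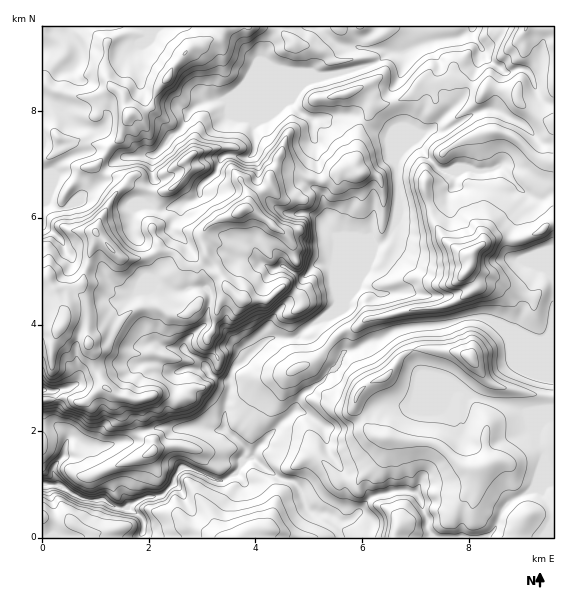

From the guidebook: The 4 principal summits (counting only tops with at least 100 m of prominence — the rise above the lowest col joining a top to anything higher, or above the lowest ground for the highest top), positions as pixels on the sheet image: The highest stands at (60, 328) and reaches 2571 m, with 768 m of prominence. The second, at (241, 211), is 2538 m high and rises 134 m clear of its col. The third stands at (472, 253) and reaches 2492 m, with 344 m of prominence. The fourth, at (471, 357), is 2430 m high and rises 283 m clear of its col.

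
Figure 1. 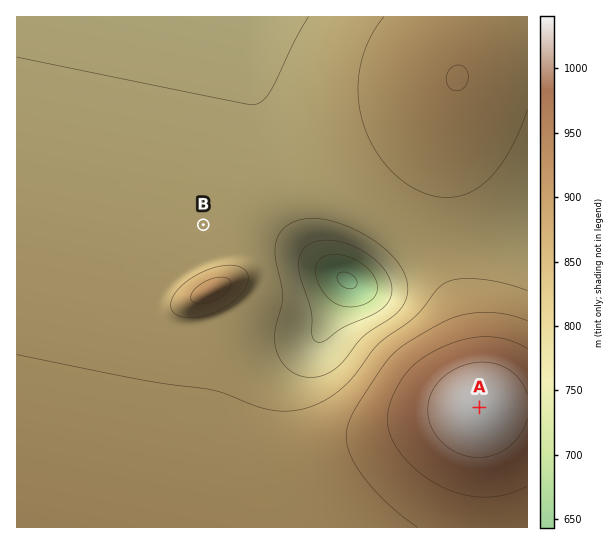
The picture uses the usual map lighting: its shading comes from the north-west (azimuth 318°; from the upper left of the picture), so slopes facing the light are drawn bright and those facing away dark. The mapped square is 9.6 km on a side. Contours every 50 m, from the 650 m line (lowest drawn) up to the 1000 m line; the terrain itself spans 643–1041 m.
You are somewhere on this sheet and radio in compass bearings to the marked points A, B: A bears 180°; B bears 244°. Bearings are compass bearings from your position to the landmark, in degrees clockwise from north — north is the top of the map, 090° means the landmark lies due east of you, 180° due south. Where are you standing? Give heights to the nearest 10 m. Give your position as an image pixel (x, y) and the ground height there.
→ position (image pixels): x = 479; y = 90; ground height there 900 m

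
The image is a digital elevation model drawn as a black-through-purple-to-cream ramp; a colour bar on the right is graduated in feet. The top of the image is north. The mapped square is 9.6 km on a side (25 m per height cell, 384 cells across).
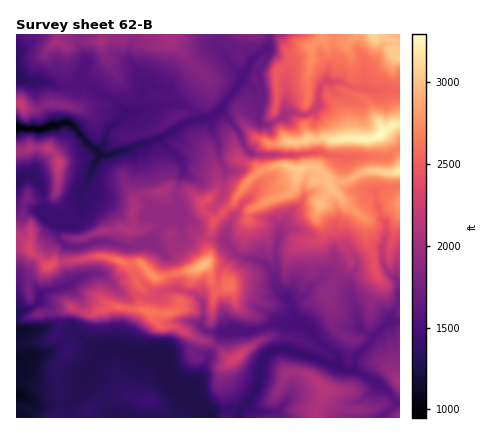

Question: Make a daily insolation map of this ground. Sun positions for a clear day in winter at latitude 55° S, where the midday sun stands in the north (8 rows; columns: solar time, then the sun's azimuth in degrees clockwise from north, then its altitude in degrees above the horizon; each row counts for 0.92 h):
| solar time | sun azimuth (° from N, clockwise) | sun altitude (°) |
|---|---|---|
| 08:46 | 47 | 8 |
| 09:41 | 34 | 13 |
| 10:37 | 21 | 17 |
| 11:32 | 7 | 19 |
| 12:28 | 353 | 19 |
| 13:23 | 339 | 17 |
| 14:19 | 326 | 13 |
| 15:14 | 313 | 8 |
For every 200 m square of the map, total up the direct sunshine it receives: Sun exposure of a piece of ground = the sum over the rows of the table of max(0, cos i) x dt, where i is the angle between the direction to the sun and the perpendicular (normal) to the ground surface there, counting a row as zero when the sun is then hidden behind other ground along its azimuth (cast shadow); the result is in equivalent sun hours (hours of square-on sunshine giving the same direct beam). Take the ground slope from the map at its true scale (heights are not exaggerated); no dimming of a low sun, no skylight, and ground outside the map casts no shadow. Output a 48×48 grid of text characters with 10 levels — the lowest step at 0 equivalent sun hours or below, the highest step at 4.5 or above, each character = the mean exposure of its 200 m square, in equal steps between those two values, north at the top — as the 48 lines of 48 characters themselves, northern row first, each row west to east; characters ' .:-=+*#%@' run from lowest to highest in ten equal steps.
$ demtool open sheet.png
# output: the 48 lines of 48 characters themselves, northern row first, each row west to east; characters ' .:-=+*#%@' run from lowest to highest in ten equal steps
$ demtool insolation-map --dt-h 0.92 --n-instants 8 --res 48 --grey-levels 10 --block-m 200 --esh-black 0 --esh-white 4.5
::-++=-=====-------==-----::..::+###*=--==:.:-=+
:-++:.--. ....:::-::--===----:.:-*=-=-:-::..  ==
===:.  ....--...  ..:-====---:-=*--:--::::-:..:=
-:: :::::-::--:....::-=++==::==*%+---::::::-:-. 
::..::----::---:::::::-====-:==*=----:::-----:. 
=:::.:--=-:::------:-:--===-==------:....:---::.
%#***=-==-::::--=----:----:-+--------:=+*=::::::
@%*###*+===:::--===--:---::++=---::---=+==+*+==+
*##*+*##++==-:-------::::.=+=--=-..-:::=++==*++*
 :-.   :---------==++=:..-===--+:..  -+++**+#%##
         :-::======-..:-=+=-+==: -+#%*******+%%%
        .:-:+=====-.-***++*-=%#=#@%*########++*:
*#+*%#*=.::-===-: .=+++*+=+*-#@@#@@%%@%%%%%%#=. 
@@@@@#*+=..-:.  :+==+==+*==+-.:*+-=-.. ..  .   .
+:.:=#+=++:. :=++=+--===+++*=                  :
    -#*==-+*##*+++++--==++==*%*==+==++-.    .:-+
    :-:---++##**+++*+=+==+:.:*%#==*#++*+==*%@@@%
....::---===+++++++++=-===+*%*:.:::::-=###+: .:.
=*-:-:::-==--=++**###%*=++*#*.:-=-:.::-==:      
**===::------=****=-=+%%#=+*:.-===-. :--+-:::..-
+---. :----=-=+=:.:---+*-=+- -*+-.  -+=.:+=---=+
+: . .---==++==---:---:--*= =*:    .:-::.:++=---
+*+--:--==+**=---===--::*= .-      .-:    :++-.:
#%%*==--=*###*=+++====:--..-::.   ..  ......:-:.
#++###%#%@*=----::++===-...:. ....::. .:.....:..
=+=**++*=    ...:---=-=+-:::...::-==--. ..::::-:
-=+*##-:-*%%*=-++=-==+*#%+-.::.::=-:... .:.:-:-:
 .=#%%@@@@@@@@@@@%==+#%@%#*=  ..::.......:..--::
  .**=::    :+**@%%%%@@*=+#**+-.::..::.::::---.:
..:.          :.=%@@#+: :=##*++-::.::::--.:--=..
::.      ....--:.--     :=+*=---::.:::=--::::-*:
--   .:-*##+-.::.       :------=-..-:===-::.  :-
::..=**+=+##*=::::-+#=  -. .:---=:::------::. .:
. :=-=%%++=*%%****+==+=.:  .-:-=+=--------::: .:
:=#*=-.-*+-. ::-+*#*-:::.   :=-..:-:.::------:.:
--               :      .    .::::-::.:----:::::
                 .::==:        -====-::----:.:=+
-:::-:.              :+*=::-=+##++++=-:.-+*+:=++
----::-:               :=##%@%-   .-==:...:.=++=
:::.:--::..              +%%*.  :-:..:=-...-++++
--==+-:::----:..     .::-=+=...-*%%#*=::---+=+++
--===----------::..     -=. .::-+#%@@@#+-::::-==
-==-----------------:. .:   .::-==--+%@@%#*:. -+
--=---------======-------::.::-==::::-*%@@%#=..:
:--------======+++==----:..:::-==.::----====+=:.
+=-----====----=+===----....:-==:.-===-::::=**+.
==========----::.:==---::.::-=:  -++==---=**+--*
---======---=-------==---++-=++==-::----::....=*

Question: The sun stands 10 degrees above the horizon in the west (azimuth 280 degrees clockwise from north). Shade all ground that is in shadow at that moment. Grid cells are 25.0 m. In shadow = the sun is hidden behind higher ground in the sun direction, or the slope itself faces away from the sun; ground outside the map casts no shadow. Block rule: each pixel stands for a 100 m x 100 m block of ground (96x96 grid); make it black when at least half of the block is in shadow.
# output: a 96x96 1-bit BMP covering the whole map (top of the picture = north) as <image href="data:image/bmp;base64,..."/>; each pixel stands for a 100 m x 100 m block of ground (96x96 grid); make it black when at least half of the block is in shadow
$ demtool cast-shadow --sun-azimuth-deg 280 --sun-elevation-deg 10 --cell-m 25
<image width="96" height="96" href="data:image/bmp;base64,Qk2+BAAAAAAAAD4AAAAoAAAAYAAAAGAAAAABAAEAAAAAAIAEAAATCwAAEwsAAAIAAAAAAAAA////AAAAAAAAAAAAAAADAAAAAHAAAAAAAAADAAAAAHgAAAAAAAABAEAAABwAAAAAAAABgGAAAAYAAAAAAAAAAHAADAQAAAAAAAAAADAAB4AAAAAAAAAA8DgAB+AAAAAAAAAB8BgAB+AAAAAAAAAD+AAAA4AAAAAAAAAB/AACAgAAAAAAAAAD/gAPAAAAAAAAAAAD/wAeAAAAAAAAAAAD/4AAAAAAAAAAAAMD/4AAAAAAAAAAAAMB/8AACAAAAAAAAAAA//wACAAAAAAAAAAAf/wAAAAAAAAAAAAAP/gABgAAAAAAAABgD/AAB4AAAAAAAAD4B+AAA4AAAAAADw/4AIAAAYAAAAAADx/4AAAAAEAAAAAAB3//gAAAAHAAAA/4AP9/x4AAAHADyB/wA/9/j+AAEHgDCA/wA/9+B/AAEDwAAAGAAH98//gAADgAAQAAAB99//wAACYMAQAAAB99//wAAAcOAAAAAB45//4AAAcOAAAAAAwh//wAAAcOAAAAAAAD//wAAA8cAAAAmAgD//gAAA8IeAAAH44D/+AAAA8A/wAAHwZj/+gAAA8A//AAAAdz/+AAAB8A//gAOAP//8AAAD8Af+AAfAP//4AACD8AeeAA/AD//wAACD8AMAAA/AD//IAACD8AMAAAuAB/4IAACDsPOAAAAAB/AYACADMP/AAAAAB+AYAGAHMP+AAAAAB4AcAEADkP8HgAAAB4AcACADkP8BAAgAB8AcAAADgP/AAAAAB8AeAAADgP/AAAAAB8G+AGADgP8AAAAAA+H+APAHgPgAACAAA+H8AfgHgvAAAHAAAeP/gfgHA+AAADAAAPH/wPgCA+AAADAAADB/4HgGAfHwAAAAHBgf8DDAAeP/AAAADx4D8AHAAeP/AAAABw4AeAfAAeP/gAAgAw8AOAeAAMP/gAA4AAcAOA/AAAP/wAAYAAOAOAnwAAH/wAAIAAGAGAD4AAH/4AAMAACAEBgwAAH/4AAMAQAAADgAAAH/4AAAAQAAAHgADYH/4AAAAAAAAPAABcH/4AAAAAAAAEAAAcH/4AAAAgYAAAAAAcP/wAAAAg4InwAAAA//BgAABgwIP48H8If+QOAABBgAB44P8MYcYDgAABgAAAAD8MA4YAMAABgAAAAB8AAwYADgADAAAAAAcDAAYAB4AACABAAAMf/gIAAcAAAABAAAAf/gAAAOAAAOAAABg//AAAAAAAAPgAABg/8AAAAADAAHzgAAA/AAAAAADwAHj4AAA+AAAAAAB4AHh4AAB8AAAAAAA4AHB4AAB4AAAAAAA8AHB4AAAwAAAAAAAcAHB4AAAAAAAAAAAOACB4AAAAAAAAAAAHAAB8AAAAAAAAAAADAAB+AAAAAAAAAAAAAAA8AAEAAAAAAAAAAAA8AAMAAAAAAAAAQAA0AAMAAAAAAAAAQAAwAAAAAAAAAAAAYAAwAAAAh4AAAAAAIAAwBAAAg8AQAAAAAAAQDAAAA4MQAAAABAAACCAAAAMQABAABgAACCAAAAAAAAwAAgAAAAAAAAAAAAAAAgAAAAA="/>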